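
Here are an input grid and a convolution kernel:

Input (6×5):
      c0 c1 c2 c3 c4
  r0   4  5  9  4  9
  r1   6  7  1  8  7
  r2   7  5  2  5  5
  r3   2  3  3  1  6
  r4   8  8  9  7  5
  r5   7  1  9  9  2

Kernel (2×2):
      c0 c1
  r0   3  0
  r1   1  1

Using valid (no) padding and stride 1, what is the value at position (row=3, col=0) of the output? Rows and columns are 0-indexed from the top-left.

22

The receptive field on the input at this output position is [2 3 / 8 8]. Elementwise product with the kernel and sum: 2·3 + 8·1 + 8·1.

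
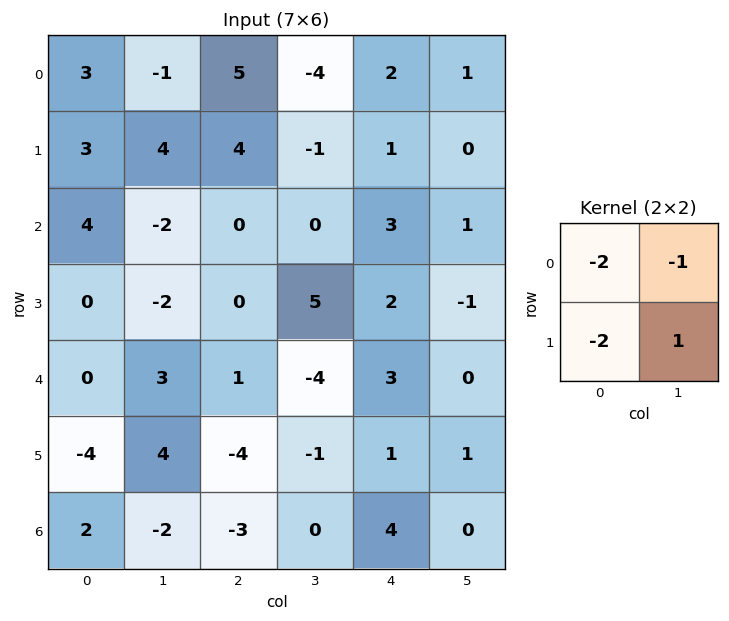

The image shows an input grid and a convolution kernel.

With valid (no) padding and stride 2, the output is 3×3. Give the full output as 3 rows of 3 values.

Output[0,0]: The receptive field on the input at this output position is [3 -1 / 3 4]. Elementwise product with the kernel and sum: 3·-2 + -1·-1 + 3·-2 + 4·1.
Output[0,1]: The receptive field on the input at this output position is [5 -4 / 4 -1]. Elementwise product with the kernel and sum: 5·-2 + -4·-1 + 4·-2 + -1·1.

-7 -15 -7
-8 5 -12
9 9 -7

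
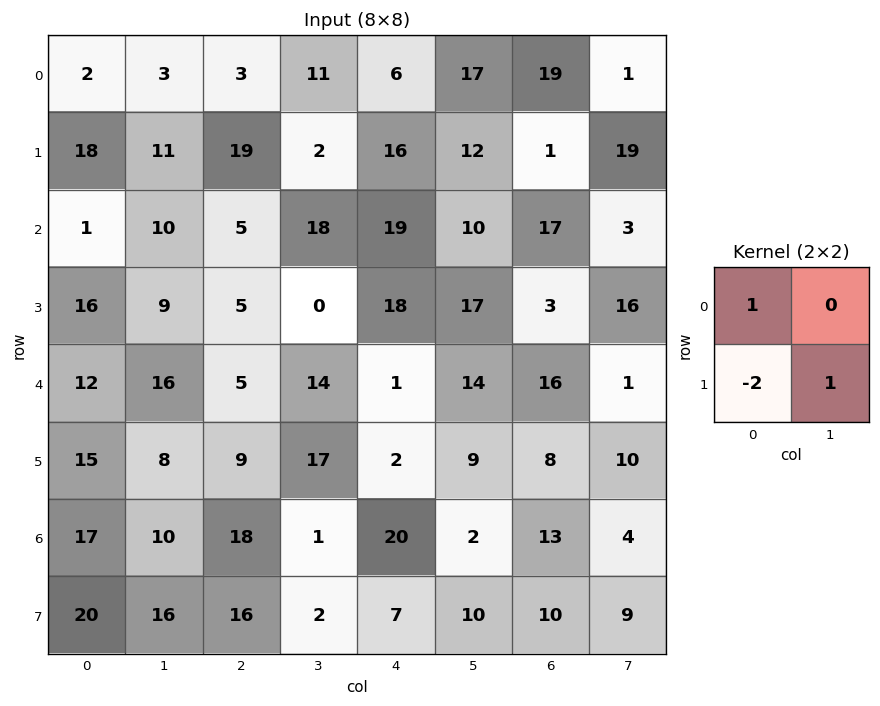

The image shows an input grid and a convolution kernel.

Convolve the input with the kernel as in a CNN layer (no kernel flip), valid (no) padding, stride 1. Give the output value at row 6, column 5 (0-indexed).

The receptive field on the input at this output position is [2 13 / 10 10]. Elementwise product with the kernel and sum: 2·1 + 10·-2 + 10·1.

-8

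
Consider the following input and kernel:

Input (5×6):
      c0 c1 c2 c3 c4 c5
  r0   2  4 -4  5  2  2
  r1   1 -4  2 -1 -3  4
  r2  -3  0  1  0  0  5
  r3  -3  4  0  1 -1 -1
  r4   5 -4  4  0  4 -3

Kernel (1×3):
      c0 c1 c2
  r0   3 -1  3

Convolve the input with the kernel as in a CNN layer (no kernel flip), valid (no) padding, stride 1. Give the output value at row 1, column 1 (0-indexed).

The receptive field on the input at this output position is [-4 2 -1]. Elementwise product with the kernel and sum: -4·3 + 2·-1 + -1·3.

-17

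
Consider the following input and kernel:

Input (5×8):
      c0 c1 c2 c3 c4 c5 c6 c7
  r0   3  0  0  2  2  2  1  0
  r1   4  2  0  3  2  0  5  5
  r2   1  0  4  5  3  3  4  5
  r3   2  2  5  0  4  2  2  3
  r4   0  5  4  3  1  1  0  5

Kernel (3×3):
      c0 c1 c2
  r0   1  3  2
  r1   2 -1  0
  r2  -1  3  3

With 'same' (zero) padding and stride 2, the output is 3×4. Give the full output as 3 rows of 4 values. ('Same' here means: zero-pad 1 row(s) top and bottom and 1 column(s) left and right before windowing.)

15 7 5 33
27 17 34 40
10 23 21 16

Output[0,0]: The receptive field on the zero-padded input at this output position is [0 0 0 / 0 3 0 / 0 4 2]. Elementwise product with the kernel and sum: 0·1 + 0·3 + 0·2 + 0·2 + 3·-1 + 0·-1 + 4·3 + 2·3.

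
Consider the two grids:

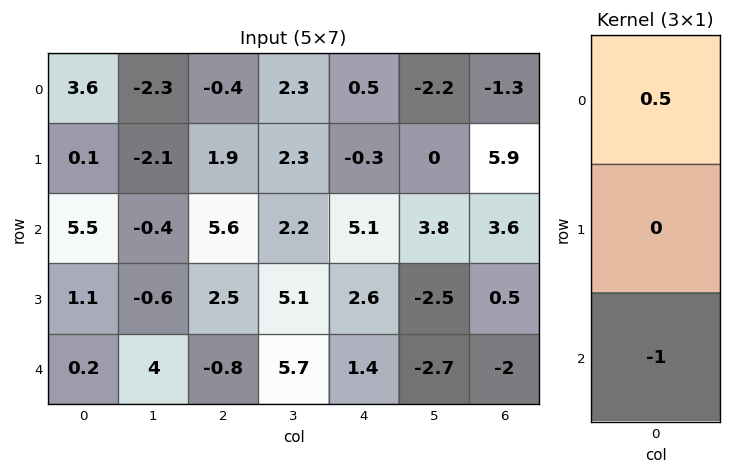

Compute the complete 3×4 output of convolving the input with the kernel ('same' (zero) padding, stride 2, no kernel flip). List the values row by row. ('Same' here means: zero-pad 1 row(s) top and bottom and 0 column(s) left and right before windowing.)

Output[0,0]: The receptive field on the zero-padded input at this output position is [0 / 3.6 / 0.1]. Elementwise product with the kernel and sum: 0·0.5 + 0.1·-1.

-0.1 -1.9 0.3 -5.9
-1.05 -1.55 -2.75 2.45
0.55 1.25 1.3 0.25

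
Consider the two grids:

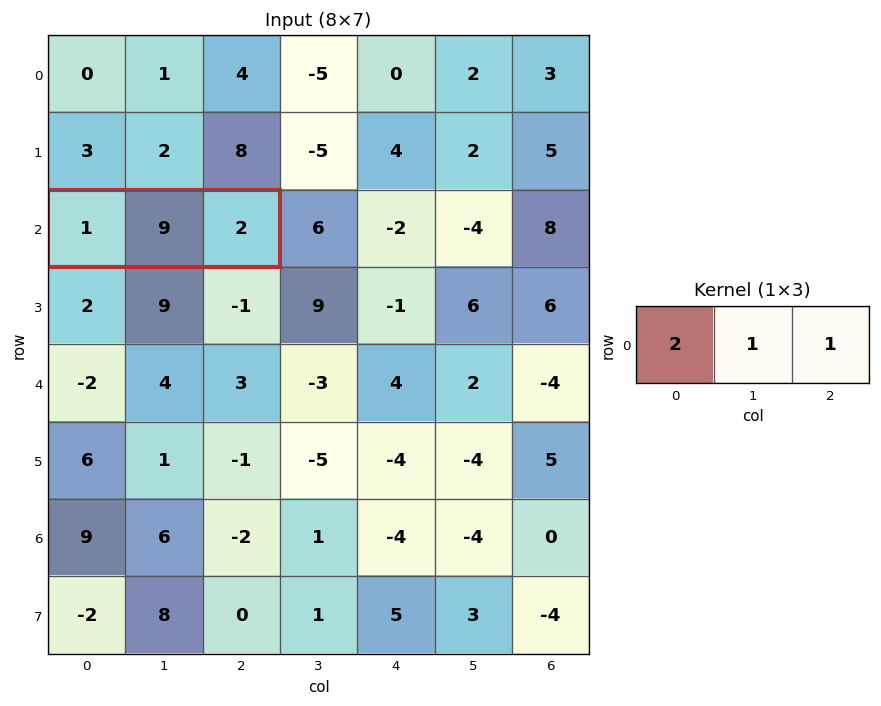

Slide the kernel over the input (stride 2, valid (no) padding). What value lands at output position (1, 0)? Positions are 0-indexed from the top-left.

13

The receptive field on the input at this output position is [1 9 2]. Elementwise product with the kernel and sum: 1·2 + 9·1 + 2·1.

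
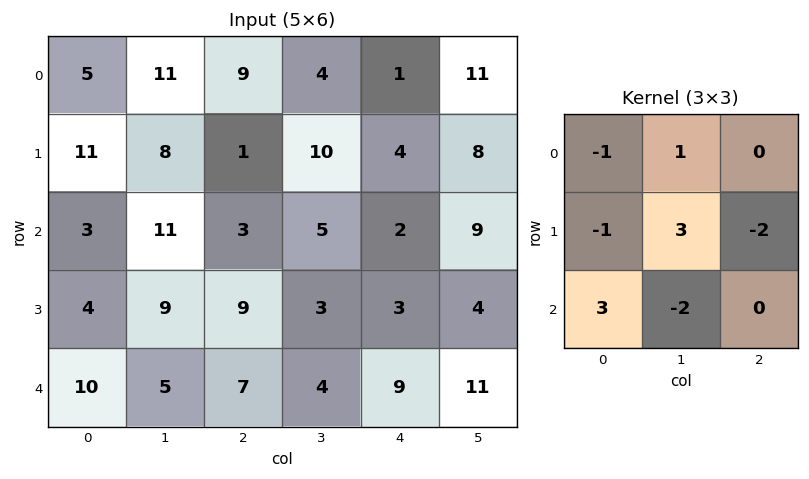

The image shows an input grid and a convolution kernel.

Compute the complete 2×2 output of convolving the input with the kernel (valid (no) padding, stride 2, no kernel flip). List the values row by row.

Output[0,0]: The receptive field on the input at this output position is [5 11 9 / 11 8 1 / 3 11 3]. Elementwise product with the kernel and sum: 5·-1 + 11·1 + 11·-1 + 8·3 + 1·-2 + 3·3 + 11·-2.
Output[0,1]: The receptive field on the input at this output position is [9 4 1 / 1 10 4 / 3 5 2]. Elementwise product with the kernel and sum: 9·-1 + 4·1 + 1·-1 + 10·3 + 4·-2 + 3·3 + 5·-2.

4 15
33 9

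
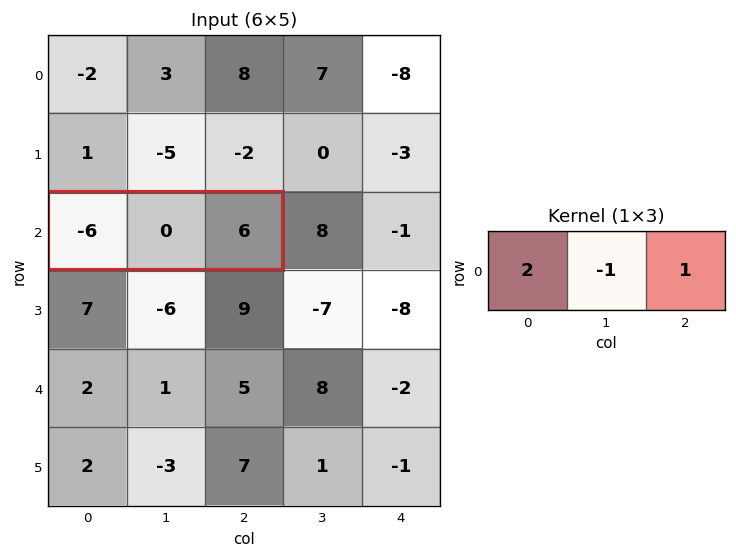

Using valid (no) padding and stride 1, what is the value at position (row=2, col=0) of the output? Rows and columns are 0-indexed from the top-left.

-6

The receptive field on the input at this output position is [-6 0 6]. Elementwise product with the kernel and sum: -6·2 + 0·-1 + 6·1.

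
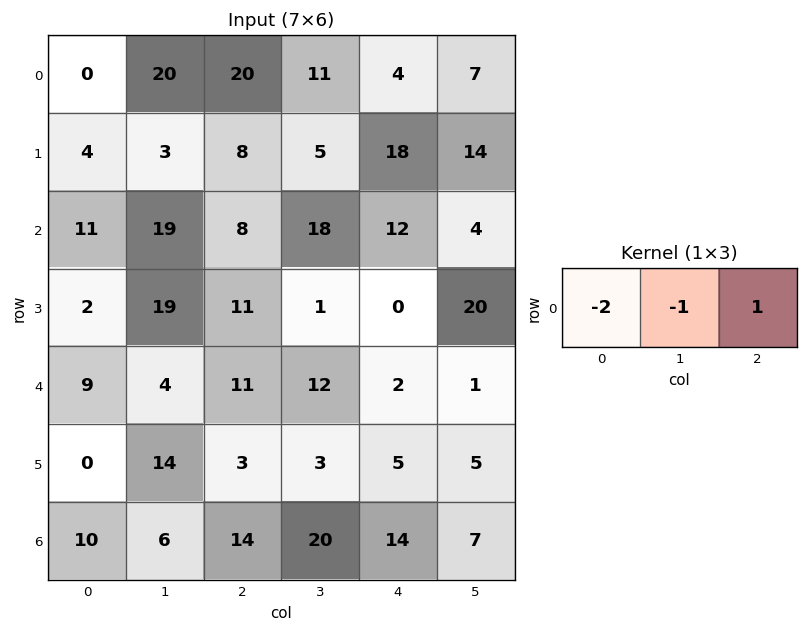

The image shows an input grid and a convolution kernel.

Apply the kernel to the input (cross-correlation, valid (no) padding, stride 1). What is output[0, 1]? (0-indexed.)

-49

The receptive field on the input at this output position is [20 20 11]. Elementwise product with the kernel and sum: 20·-2 + 20·-1 + 11·1.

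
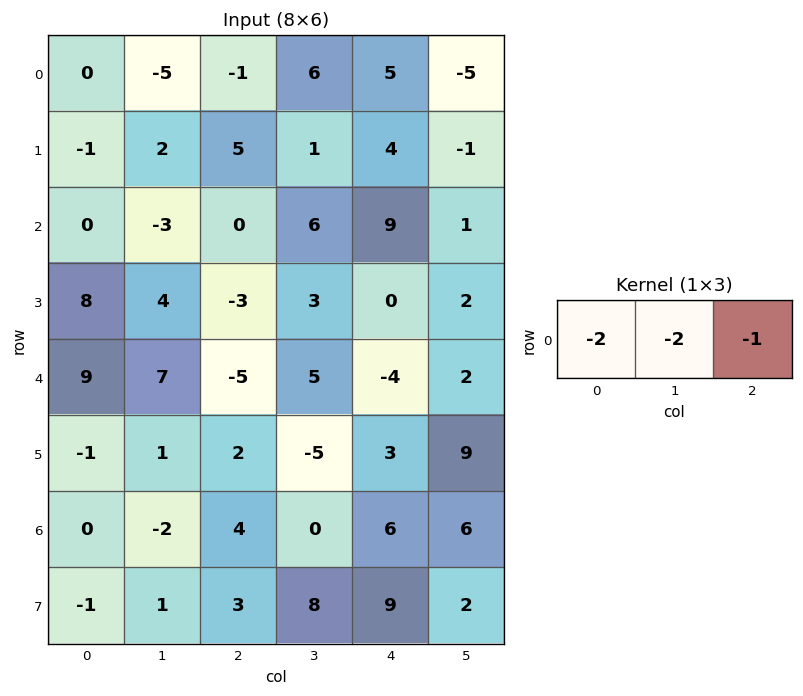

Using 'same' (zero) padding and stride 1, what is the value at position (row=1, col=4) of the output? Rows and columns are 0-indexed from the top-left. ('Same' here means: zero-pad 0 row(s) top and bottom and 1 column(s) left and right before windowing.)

The receptive field on the zero-padded input at this output position is [1 4 -1]. Elementwise product with the kernel and sum: 1·-2 + 4·-2 + -1·-1.

-9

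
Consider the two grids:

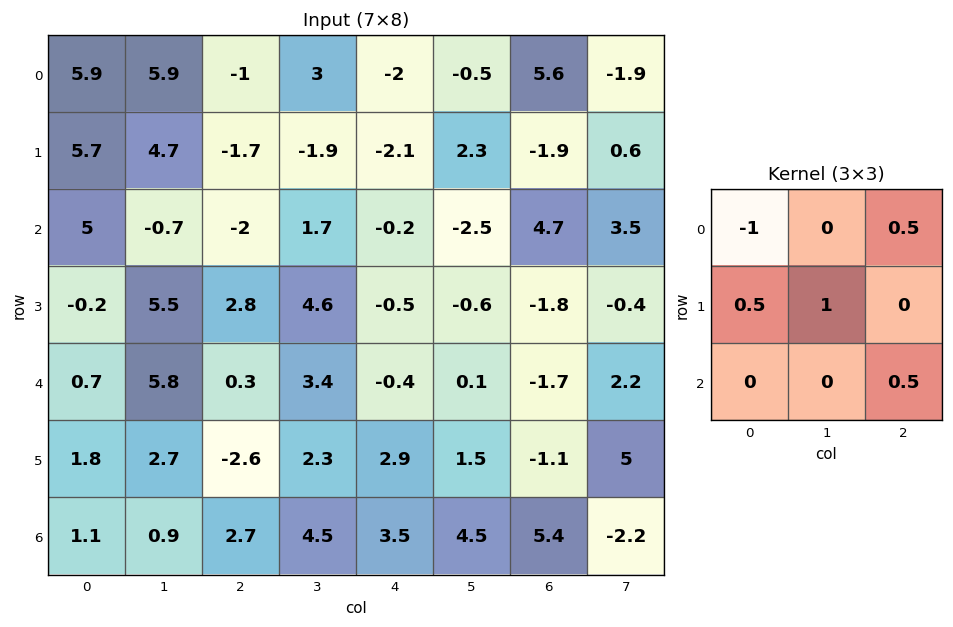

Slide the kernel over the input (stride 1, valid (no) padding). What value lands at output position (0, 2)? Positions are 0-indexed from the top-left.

-2.85

The receptive field on the input at this output position is [-1 3 -2 / -1.7 -1.9 -2.1 / -2 1.7 -0.2]. Elementwise product with the kernel and sum: -1·-1 + -2·0.5 + -1.7·0.5 + -1.9·1 + -0.2·0.5.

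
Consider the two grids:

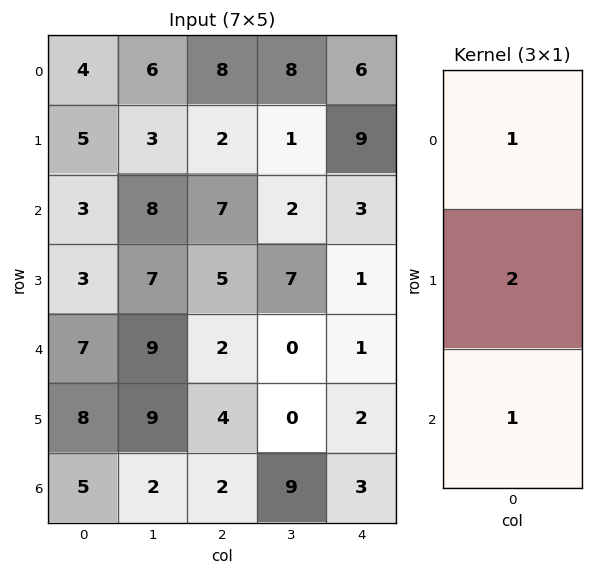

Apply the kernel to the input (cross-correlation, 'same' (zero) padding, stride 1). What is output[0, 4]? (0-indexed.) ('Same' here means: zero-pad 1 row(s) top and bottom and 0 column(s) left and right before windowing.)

21

The receptive field on the zero-padded input at this output position is [0 / 6 / 9]. Elementwise product with the kernel and sum: 0·1 + 6·2 + 9·1.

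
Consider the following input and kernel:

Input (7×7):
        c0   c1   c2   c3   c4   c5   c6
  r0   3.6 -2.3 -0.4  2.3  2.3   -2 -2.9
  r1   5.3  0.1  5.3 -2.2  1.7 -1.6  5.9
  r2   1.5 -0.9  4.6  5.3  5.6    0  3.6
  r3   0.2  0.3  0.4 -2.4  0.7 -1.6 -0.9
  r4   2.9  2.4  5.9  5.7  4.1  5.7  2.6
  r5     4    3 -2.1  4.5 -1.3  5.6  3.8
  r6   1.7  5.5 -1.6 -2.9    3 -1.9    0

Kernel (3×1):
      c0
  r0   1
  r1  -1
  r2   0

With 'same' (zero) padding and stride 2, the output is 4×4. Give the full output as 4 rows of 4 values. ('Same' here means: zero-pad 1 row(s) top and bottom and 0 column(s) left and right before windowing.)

Output[0,0]: The receptive field on the zero-padded input at this output position is [0 / 3.6 / 5.3]. Elementwise product with the kernel and sum: 0·1 + 3.6·-1.
Output[0,1]: The receptive field on the zero-padded input at this output position is [0 / -0.4 / 5.3]. Elementwise product with the kernel and sum: 0·1 + -0.4·-1.

-3.6 0.4 -2.3 2.9
3.8 0.7 -3.9 2.3
-2.7 -5.5 -3.4 -3.5
2.3 -0.5 -4.3 3.8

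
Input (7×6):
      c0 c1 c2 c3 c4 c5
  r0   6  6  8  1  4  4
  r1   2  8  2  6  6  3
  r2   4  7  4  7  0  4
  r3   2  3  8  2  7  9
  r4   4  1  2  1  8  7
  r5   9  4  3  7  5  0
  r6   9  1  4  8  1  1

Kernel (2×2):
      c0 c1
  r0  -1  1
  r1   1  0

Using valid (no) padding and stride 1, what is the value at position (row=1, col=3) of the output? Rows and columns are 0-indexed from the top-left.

7

The receptive field on the input at this output position is [6 6 / 7 0]. Elementwise product with the kernel and sum: 6·-1 + 6·1 + 7·1.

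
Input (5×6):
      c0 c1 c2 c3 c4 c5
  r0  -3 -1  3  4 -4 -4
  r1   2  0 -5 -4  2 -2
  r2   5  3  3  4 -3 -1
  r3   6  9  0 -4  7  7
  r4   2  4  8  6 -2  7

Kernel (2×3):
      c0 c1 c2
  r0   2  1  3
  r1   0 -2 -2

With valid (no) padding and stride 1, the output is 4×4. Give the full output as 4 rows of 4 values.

12 31 2 -8
-23 -31 -10 -4
4 29 -5 -26
-3 -22 9 10

Output[0,0]: The receptive field on the input at this output position is [-3 -1 3 / 2 0 -5]. Elementwise product with the kernel and sum: -3·2 + -1·1 + 3·3 + 0·-2 + -5·-2.
Output[0,1]: The receptive field on the input at this output position is [-1 3 4 / 0 -5 -4]. Elementwise product with the kernel and sum: -1·2 + 3·1 + 4·3 + -5·-2 + -4·-2.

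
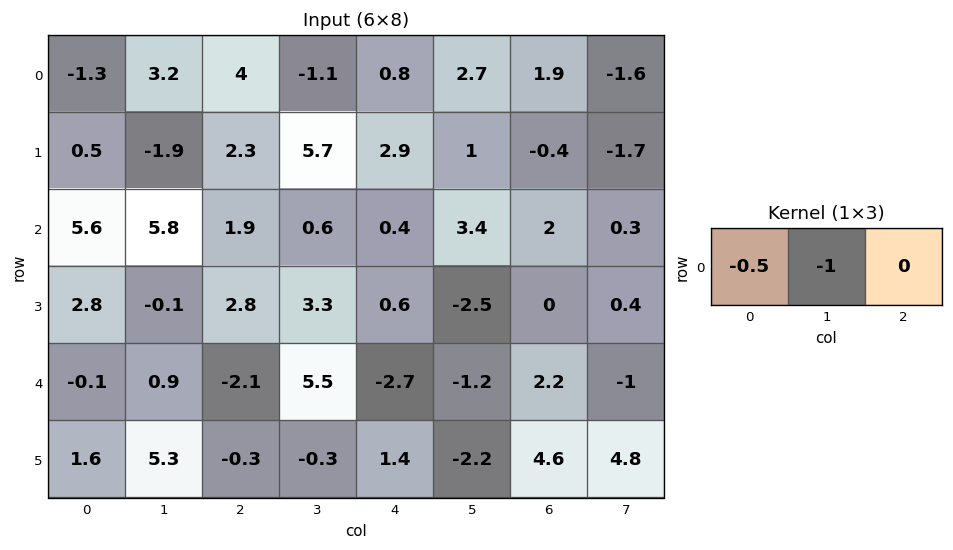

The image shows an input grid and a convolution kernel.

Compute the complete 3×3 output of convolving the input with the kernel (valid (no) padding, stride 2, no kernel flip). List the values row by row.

Output[0,0]: The receptive field on the input at this output position is [-1.3 3.2 4]. Elementwise product with the kernel and sum: -1.3·-0.5 + 3.2·-1.
Output[0,1]: The receptive field on the input at this output position is [4 -1.1 0.8]. Elementwise product with the kernel and sum: 4·-0.5 + -1.1·-1.

-2.55 -0.9 -3.1
-8.6 -1.55 -3.6
-0.85 -4.45 2.55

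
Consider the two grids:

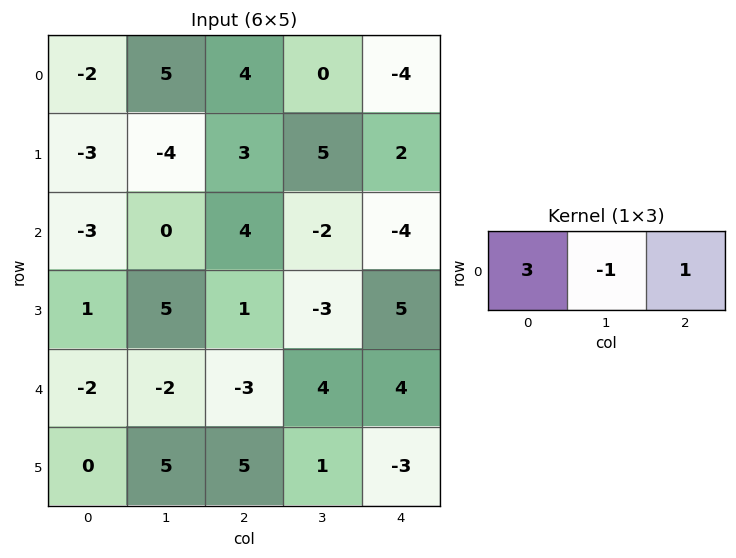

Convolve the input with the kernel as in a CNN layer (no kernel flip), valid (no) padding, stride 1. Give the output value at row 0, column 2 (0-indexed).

The receptive field on the input at this output position is [4 0 -4]. Elementwise product with the kernel and sum: 4·3 + 0·-1 + -4·1.

8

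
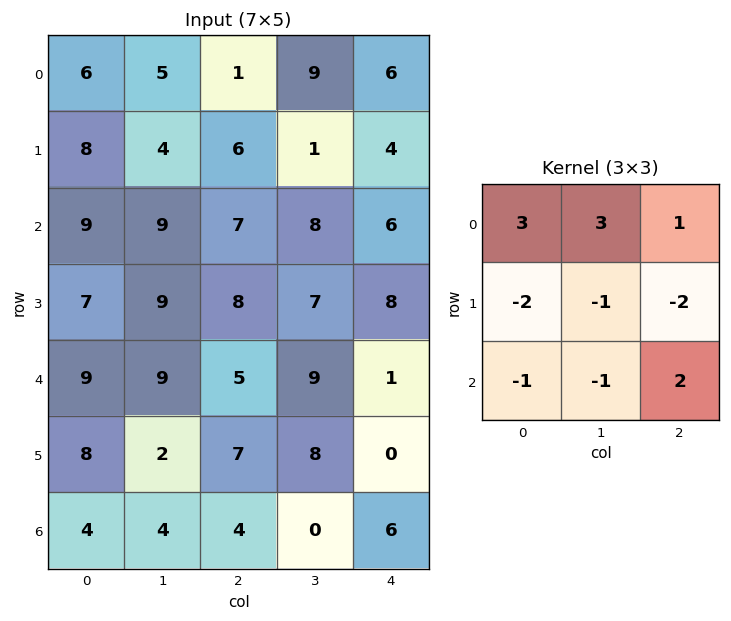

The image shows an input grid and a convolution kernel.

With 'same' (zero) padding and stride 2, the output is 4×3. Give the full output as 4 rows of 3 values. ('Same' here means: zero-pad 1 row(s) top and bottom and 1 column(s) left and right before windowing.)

-16 -37 -29
12 -13 -22
-1 24 18
14 23 18

Output[0,0]: The receptive field on the zero-padded input at this output position is [0 0 0 / 0 6 5 / 0 8 4]. Elementwise product with the kernel and sum: 0·3 + 0·3 + 0·1 + 0·-2 + 6·-1 + 5·-2 + 0·-1 + 8·-1 + 4·2.
Output[0,1]: The receptive field on the zero-padded input at this output position is [0 0 0 / 5 1 9 / 4 6 1]. Elementwise product with the kernel and sum: 0·3 + 0·3 + 0·1 + 5·-2 + 1·-1 + 9·-2 + 4·-1 + 6·-1 + 1·2.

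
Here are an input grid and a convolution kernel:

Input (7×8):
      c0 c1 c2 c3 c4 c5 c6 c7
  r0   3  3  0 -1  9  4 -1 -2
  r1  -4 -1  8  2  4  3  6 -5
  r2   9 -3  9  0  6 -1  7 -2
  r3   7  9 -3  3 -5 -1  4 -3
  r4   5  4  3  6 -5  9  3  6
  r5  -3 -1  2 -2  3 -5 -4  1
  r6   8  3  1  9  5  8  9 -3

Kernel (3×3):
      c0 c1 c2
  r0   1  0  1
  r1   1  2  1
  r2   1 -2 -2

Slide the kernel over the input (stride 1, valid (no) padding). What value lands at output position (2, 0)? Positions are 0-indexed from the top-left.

31

The receptive field on the input at this output position is [9 -3 9 / 7 9 -3 / 5 4 3]. Elementwise product with the kernel and sum: 9·1 + 9·1 + 7·1 + 9·2 + -3·1 + 5·1 + 4·-2 + 3·-2.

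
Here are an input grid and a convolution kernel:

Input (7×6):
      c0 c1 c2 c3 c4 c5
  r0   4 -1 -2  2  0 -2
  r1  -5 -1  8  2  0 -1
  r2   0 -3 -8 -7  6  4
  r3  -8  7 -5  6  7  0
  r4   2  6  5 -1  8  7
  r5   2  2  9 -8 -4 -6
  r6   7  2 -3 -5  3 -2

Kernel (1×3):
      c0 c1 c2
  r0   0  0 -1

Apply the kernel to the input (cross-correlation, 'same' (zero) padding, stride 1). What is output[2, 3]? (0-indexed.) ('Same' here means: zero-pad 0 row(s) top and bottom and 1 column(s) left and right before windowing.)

-6

The receptive field on the zero-padded input at this output position is [-8 -7 6]. Elementwise product with the kernel and sum: 6·-1.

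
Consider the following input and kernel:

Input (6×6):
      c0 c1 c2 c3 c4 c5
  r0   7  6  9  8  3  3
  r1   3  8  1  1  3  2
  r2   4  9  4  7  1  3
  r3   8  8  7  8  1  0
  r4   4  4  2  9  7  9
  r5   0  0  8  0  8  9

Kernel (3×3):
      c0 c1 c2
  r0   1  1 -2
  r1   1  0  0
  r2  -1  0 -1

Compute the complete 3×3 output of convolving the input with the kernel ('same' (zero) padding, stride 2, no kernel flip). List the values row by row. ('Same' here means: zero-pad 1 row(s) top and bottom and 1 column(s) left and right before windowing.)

Output[0,0]: The receptive field on the zero-padded input at this output position is [0 0 0 / 0 7 6 / 0 3 8]. Elementwise product with the kernel and sum: 0·1 + 0·1 + 0·-2 + 0·1 + 0·-1 + 8·-1.

-8 -3 5
-21 0 -1
-8 3 9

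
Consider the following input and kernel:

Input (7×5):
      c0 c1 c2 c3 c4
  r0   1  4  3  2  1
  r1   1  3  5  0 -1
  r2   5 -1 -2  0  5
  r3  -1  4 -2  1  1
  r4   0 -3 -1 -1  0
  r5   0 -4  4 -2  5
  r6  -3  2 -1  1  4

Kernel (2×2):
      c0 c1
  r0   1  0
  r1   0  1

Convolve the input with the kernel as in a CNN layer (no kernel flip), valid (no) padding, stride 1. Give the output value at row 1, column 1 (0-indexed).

The receptive field on the input at this output position is [3 5 / -1 -2]. Elementwise product with the kernel and sum: 3·1 + -2·1.

1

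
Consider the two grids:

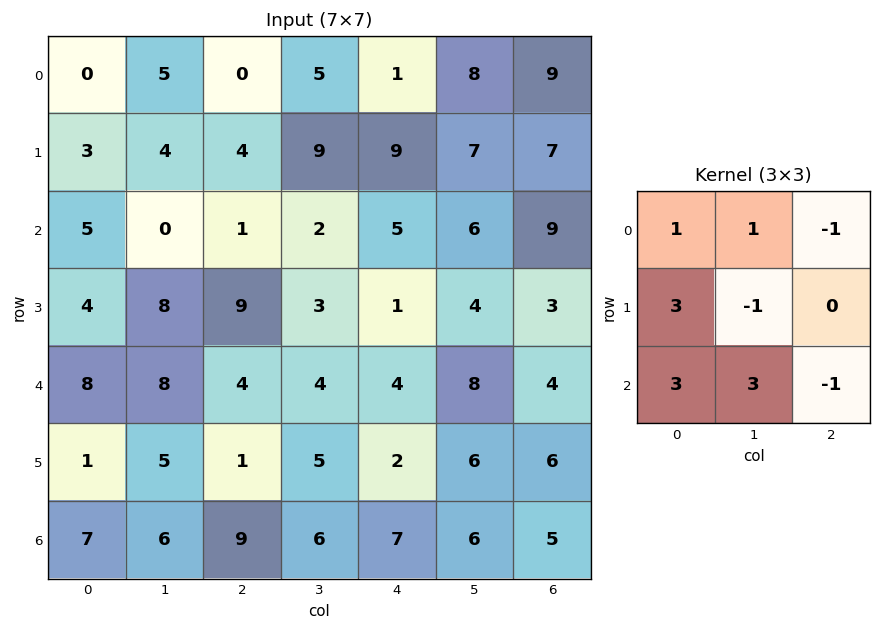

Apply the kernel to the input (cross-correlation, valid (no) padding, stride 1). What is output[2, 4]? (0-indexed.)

The receptive field on the input at this output position is [5 6 9 / 1 4 3 / 4 8 4]. Elementwise product with the kernel and sum: 5·1 + 6·1 + 9·-1 + 1·3 + 4·-1 + 4·3 + 8·3 + 4·-1.

33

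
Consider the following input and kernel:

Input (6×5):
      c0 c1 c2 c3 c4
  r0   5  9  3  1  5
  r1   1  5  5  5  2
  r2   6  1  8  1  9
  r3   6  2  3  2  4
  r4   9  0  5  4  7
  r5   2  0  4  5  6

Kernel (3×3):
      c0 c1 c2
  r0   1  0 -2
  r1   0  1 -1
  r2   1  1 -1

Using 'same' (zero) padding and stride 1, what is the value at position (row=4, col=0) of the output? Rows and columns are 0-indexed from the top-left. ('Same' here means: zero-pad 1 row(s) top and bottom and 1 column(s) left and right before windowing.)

7

The receptive field on the zero-padded input at this output position is [0 6 2 / 0 9 0 / 0 2 0]. Elementwise product with the kernel and sum: 0·1 + 2·-2 + 9·1 + 0·-1 + 0·1 + 2·1 + 0·-1.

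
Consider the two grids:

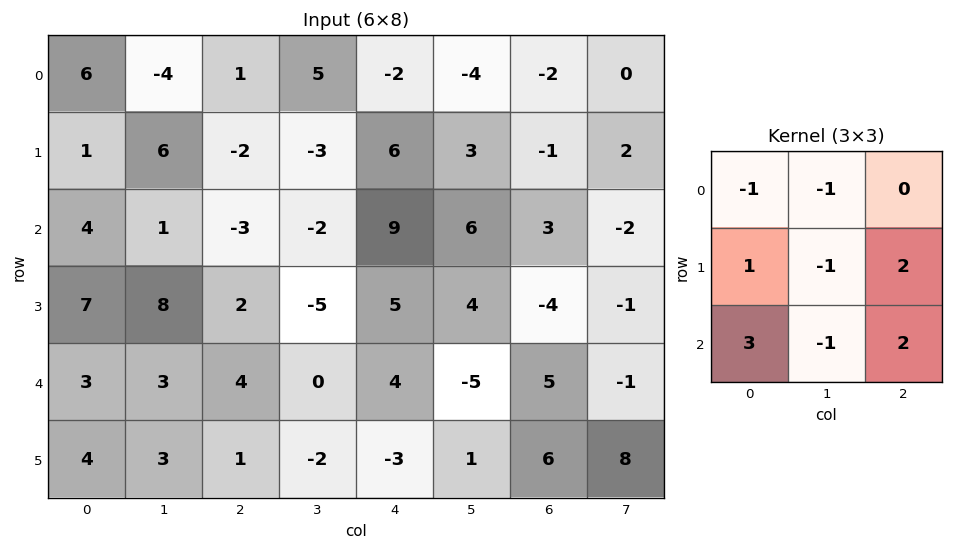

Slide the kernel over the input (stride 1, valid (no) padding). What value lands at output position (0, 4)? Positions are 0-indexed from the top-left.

34

The receptive field on the input at this output position is [-2 -4 -2 / 6 3 -1 / 9 6 3]. Elementwise product with the kernel and sum: -2·-1 + -4·-1 + 6·1 + 3·-1 + -1·2 + 9·3 + 6·-1 + 3·2.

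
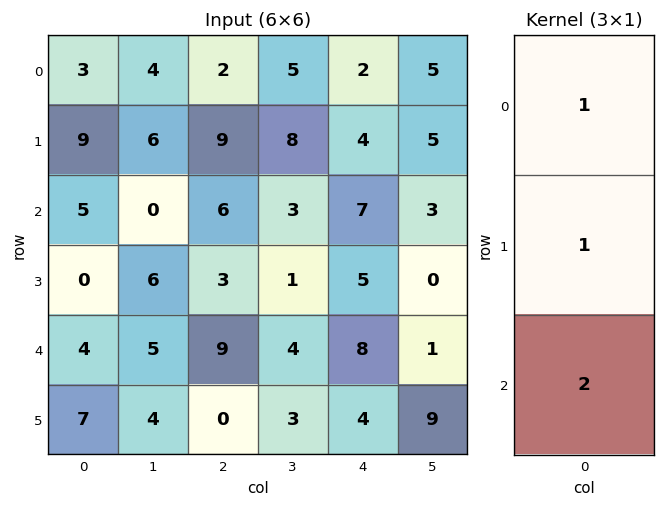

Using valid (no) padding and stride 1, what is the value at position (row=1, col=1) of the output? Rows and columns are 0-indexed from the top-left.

18

The receptive field on the input at this output position is [6 / 0 / 6]. Elementwise product with the kernel and sum: 6·1 + 0·1 + 6·2.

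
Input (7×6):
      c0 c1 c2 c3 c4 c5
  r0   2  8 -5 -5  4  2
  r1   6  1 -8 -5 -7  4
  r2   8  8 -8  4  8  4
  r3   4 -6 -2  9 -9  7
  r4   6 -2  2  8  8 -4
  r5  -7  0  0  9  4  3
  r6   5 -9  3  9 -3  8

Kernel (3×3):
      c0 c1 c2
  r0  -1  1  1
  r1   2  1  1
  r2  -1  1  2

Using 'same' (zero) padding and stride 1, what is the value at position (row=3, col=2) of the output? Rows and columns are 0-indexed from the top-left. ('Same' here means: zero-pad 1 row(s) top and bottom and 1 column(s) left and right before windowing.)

3

The receptive field on the zero-padded input at this output position is [8 -8 4 / -6 -2 9 / -2 2 8]. Elementwise product with the kernel and sum: 8·-1 + -8·1 + 4·1 + -6·2 + -2·1 + 9·1 + -2·-1 + 2·1 + 8·2.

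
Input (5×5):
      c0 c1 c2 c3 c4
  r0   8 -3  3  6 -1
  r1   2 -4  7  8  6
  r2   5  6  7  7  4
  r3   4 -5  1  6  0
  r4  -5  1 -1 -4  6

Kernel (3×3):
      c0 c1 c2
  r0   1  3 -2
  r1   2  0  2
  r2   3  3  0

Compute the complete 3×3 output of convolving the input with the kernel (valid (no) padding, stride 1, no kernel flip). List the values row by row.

44 41 91
-3 15 62
7 15 7

Output[0,0]: The receptive field on the input at this output position is [8 -3 3 / 2 -4 7 / 5 6 7]. Elementwise product with the kernel and sum: 8·1 + -3·3 + 3·-2 + 2·2 + 7·2 + 5·3 + 6·3.
Output[0,1]: The receptive field on the input at this output position is [-3 3 6 / -4 7 8 / 6 7 7]. Elementwise product with the kernel and sum: -3·1 + 3·3 + 6·-2 + -4·2 + 8·2 + 6·3 + 7·3.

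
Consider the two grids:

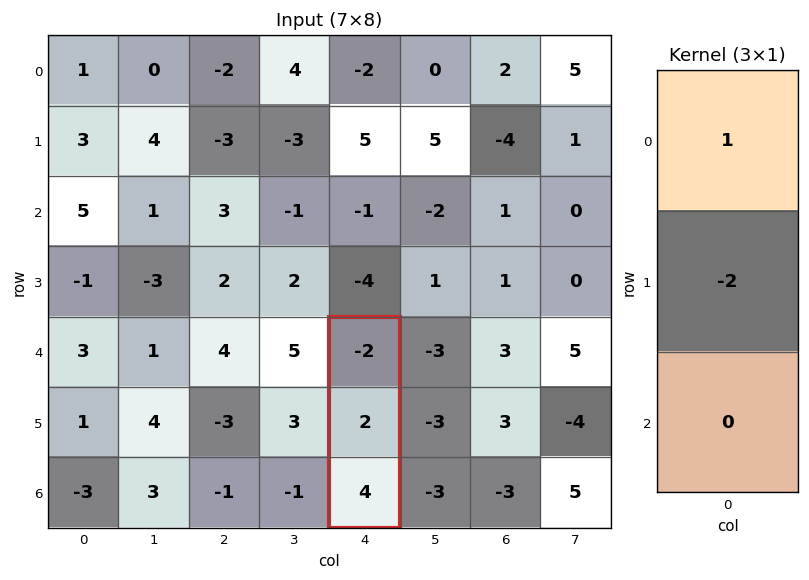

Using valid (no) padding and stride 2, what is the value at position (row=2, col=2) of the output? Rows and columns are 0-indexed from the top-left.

-6

The receptive field on the input at this output position is [-2 / 2 / 4]. Elementwise product with the kernel and sum: -2·1 + 2·-2.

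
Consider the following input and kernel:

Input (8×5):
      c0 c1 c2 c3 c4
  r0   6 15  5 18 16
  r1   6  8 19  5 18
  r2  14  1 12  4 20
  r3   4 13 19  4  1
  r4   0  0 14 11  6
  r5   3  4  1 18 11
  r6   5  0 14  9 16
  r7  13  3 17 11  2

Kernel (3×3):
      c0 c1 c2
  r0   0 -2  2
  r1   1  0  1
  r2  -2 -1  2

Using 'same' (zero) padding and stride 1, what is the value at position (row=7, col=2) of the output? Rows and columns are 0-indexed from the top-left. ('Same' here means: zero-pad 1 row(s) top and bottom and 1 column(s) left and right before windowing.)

The receptive field on the zero-padded input at this output position is [0 14 9 / 3 17 11 / 0 0 0]. Elementwise product with the kernel and sum: 14·-2 + 9·2 + 3·1 + 11·1 + 0·-2 + 0·-1 + 0·2.

4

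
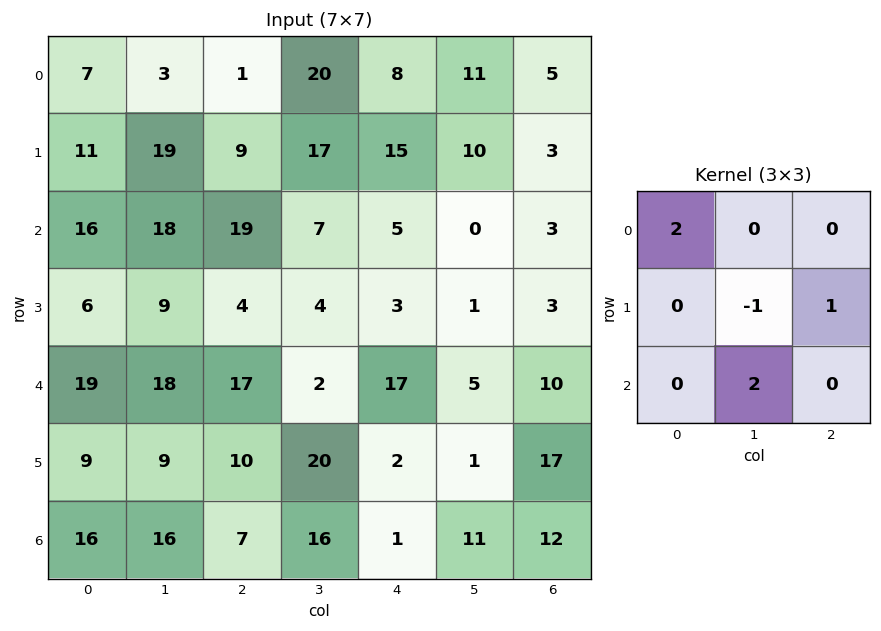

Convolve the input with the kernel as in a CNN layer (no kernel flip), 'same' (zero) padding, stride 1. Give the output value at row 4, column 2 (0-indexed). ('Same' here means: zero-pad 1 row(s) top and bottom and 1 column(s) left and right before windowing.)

23

The receptive field on the zero-padded input at this output position is [9 4 4 / 18 17 2 / 9 10 20]. Elementwise product with the kernel and sum: 9·2 + 17·-1 + 2·1 + 10·2.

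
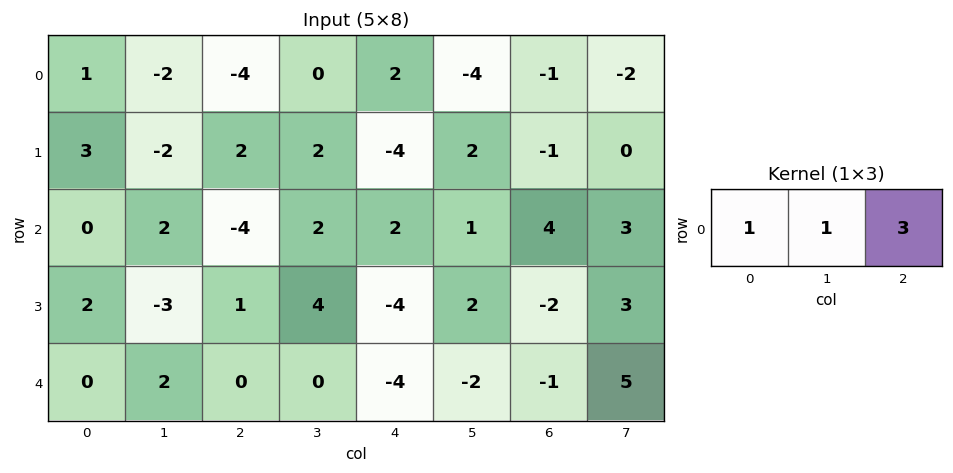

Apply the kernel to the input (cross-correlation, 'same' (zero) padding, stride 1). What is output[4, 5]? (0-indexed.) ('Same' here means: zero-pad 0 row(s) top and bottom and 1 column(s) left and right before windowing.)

-9

The receptive field on the zero-padded input at this output position is [-4 -2 -1]. Elementwise product with the kernel and sum: -4·1 + -2·1 + -1·3.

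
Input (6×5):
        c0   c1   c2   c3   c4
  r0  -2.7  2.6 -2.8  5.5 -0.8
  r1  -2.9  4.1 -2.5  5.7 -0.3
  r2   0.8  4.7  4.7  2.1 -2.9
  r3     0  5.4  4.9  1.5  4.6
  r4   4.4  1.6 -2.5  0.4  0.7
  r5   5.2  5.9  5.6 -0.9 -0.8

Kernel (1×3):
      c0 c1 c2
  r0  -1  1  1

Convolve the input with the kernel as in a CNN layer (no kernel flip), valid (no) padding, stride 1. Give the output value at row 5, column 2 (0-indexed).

The receptive field on the input at this output position is [5.6 -0.9 -0.8]. Elementwise product with the kernel and sum: 5.6·-1 + -0.9·1 + -0.8·1.

-7.3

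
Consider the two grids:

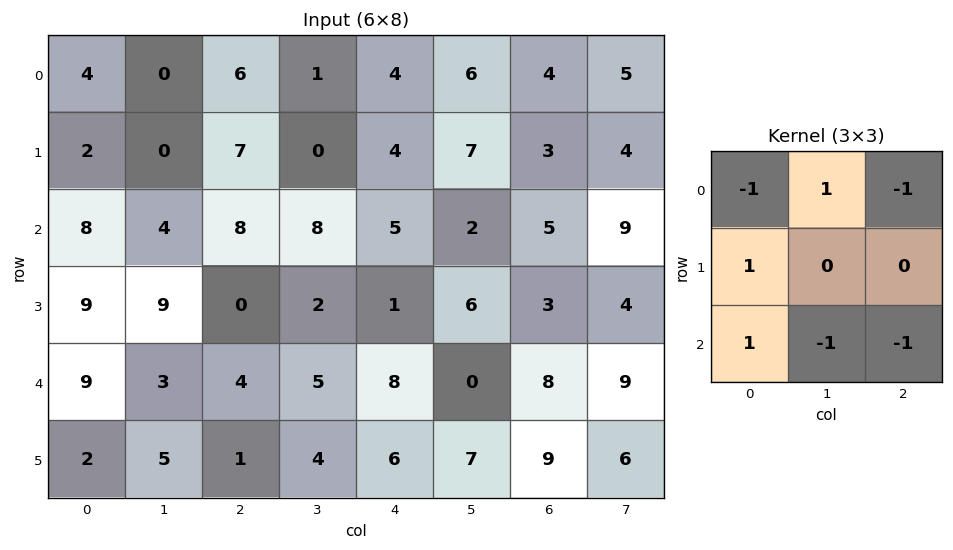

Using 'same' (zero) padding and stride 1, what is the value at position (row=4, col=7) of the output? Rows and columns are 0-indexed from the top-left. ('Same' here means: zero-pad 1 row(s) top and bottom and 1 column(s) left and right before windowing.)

12

The receptive field on the zero-padded input at this output position is [3 4 0 / 8 9 0 / 9 6 0]. Elementwise product with the kernel and sum: 3·-1 + 4·1 + 0·-1 + 8·1 + 9·1 + 6·-1 + 0·-1.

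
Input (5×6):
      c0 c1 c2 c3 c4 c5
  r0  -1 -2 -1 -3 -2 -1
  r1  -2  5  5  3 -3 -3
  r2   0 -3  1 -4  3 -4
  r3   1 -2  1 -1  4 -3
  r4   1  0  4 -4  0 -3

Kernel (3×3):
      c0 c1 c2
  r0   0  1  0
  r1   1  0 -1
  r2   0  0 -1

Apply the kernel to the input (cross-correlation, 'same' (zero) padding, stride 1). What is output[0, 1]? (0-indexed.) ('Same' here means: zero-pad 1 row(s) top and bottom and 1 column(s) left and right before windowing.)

-5

The receptive field on the zero-padded input at this output position is [0 0 0 / -1 -2 -1 / -2 5 5]. Elementwise product with the kernel and sum: 0·1 + -1·1 + -1·-1 + 5·-1.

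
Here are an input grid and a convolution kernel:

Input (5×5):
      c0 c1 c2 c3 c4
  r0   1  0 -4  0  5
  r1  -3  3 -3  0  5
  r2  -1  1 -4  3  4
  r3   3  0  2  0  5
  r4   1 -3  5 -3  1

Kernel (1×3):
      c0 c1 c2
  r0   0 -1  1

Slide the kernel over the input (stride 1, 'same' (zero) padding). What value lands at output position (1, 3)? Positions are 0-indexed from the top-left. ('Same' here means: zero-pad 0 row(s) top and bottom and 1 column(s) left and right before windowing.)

The receptive field on the zero-padded input at this output position is [-3 0 5]. Elementwise product with the kernel and sum: 0·-1 + 5·1.

5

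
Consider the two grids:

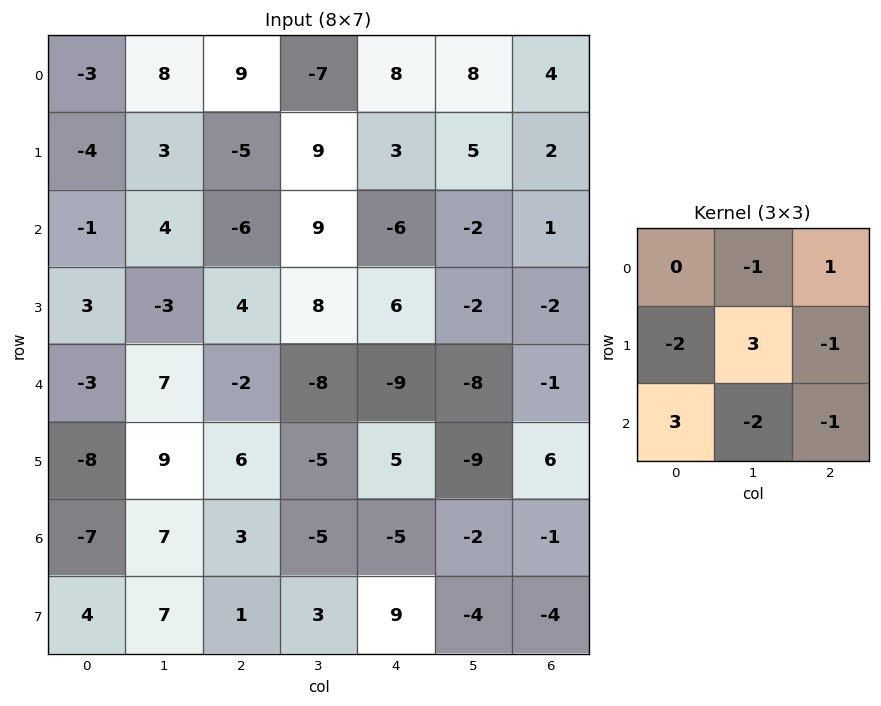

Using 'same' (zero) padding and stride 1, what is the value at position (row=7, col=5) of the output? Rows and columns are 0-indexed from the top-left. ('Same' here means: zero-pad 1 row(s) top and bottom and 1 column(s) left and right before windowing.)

The receptive field on the zero-padded input at this output position is [-5 -2 -1 / 9 -4 -4 / 0 0 0]. Elementwise product with the kernel and sum: -2·-1 + -1·1 + 9·-2 + -4·3 + -4·-1 + 0·3 + 0·-2 + 0·-1.

-25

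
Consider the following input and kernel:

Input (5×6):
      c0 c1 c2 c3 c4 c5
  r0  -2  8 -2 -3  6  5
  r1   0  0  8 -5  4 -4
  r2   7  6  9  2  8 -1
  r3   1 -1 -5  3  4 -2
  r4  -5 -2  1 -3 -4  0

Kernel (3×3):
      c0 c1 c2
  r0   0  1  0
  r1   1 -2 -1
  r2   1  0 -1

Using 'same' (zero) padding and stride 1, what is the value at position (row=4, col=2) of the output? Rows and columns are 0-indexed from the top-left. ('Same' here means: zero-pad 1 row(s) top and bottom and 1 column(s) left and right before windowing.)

-6

The receptive field on the zero-padded input at this output position is [-1 -5 3 / -2 1 -3 / 0 0 0]. Elementwise product with the kernel and sum: -5·1 + -2·1 + 1·-2 + -3·-1 + 0·1 + 0·-1.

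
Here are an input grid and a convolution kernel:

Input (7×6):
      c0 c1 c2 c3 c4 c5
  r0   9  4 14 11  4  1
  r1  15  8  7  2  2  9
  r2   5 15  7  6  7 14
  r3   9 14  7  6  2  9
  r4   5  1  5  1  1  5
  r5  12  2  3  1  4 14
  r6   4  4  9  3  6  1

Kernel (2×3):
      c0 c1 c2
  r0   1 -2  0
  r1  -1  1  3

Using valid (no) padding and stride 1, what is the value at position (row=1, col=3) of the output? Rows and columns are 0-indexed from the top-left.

The receptive field on the input at this output position is [2 2 9 / 6 7 14]. Elementwise product with the kernel and sum: 2·1 + 2·-2 + 6·-1 + 7·1 + 14·3.

41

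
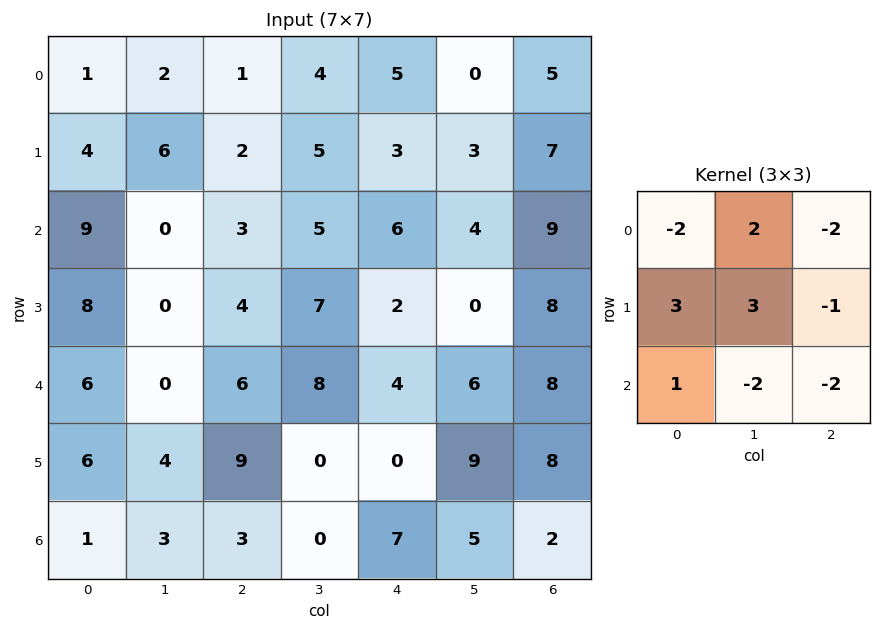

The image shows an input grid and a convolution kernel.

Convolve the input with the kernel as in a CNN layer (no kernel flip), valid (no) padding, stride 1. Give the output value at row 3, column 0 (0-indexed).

-32

The receptive field on the input at this output position is [8 0 4 / 6 0 6 / 6 4 9]. Elementwise product with the kernel and sum: 8·-2 + 0·2 + 4·-2 + 6·3 + 0·3 + 6·-1 + 6·1 + 4·-2 + 9·-2.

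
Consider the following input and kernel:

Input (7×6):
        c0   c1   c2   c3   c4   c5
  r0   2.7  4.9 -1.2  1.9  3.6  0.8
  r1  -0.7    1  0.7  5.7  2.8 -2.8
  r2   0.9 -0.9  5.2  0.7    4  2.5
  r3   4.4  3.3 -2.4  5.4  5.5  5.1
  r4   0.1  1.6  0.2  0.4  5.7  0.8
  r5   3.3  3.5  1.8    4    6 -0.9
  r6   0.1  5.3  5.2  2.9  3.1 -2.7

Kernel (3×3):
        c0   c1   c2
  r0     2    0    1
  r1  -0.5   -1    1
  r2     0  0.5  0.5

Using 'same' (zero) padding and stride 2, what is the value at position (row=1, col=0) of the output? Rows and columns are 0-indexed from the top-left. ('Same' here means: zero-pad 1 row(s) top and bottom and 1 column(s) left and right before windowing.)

3.05

The receptive field on the zero-padded input at this output position is [0 -0.7 1 / 0 0.9 -0.9 / 0 4.4 3.3]. Elementwise product with the kernel and sum: 0·2 + 1·1 + 0·-0.5 + 0.9·-1 + -0.9·1 + 4.4·0.5 + 3.3·0.5.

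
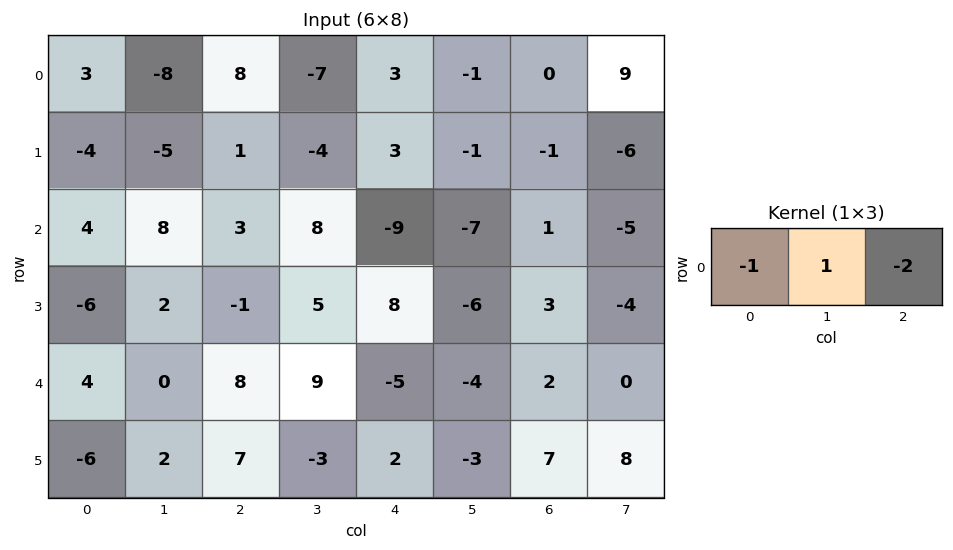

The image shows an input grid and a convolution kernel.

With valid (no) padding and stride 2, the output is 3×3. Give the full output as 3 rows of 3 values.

Output[0,0]: The receptive field on the input at this output position is [3 -8 8]. Elementwise product with the kernel and sum: 3·-1 + -8·1 + 8·-2.

-27 -21 -4
-2 23 0
-20 11 -3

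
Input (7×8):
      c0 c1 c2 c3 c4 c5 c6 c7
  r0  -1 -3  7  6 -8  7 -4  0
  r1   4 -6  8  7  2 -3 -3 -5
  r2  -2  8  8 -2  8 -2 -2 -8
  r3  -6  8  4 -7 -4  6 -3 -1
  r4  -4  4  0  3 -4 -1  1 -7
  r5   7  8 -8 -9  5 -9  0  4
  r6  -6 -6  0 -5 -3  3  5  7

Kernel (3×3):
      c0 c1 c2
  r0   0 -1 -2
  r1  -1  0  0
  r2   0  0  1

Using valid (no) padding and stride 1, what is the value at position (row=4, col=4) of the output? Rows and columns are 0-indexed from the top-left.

-1

The receptive field on the input at this output position is [-4 -1 1 / 5 -9 0 / -3 3 5]. Elementwise product with the kernel and sum: -1·-1 + 1·-2 + 5·-1 + 5·1.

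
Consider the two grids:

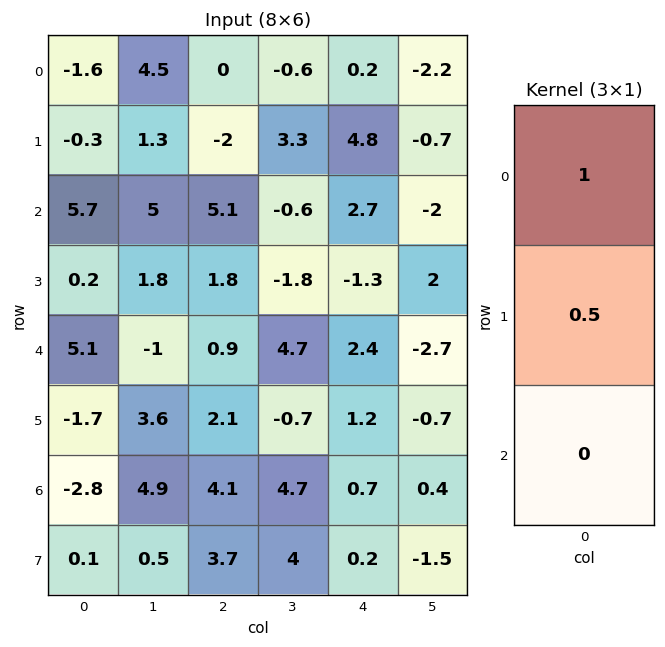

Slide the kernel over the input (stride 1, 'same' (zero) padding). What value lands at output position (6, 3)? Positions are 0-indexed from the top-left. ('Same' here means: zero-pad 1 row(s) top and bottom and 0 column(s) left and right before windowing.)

1.65

The receptive field on the zero-padded input at this output position is [-0.7 / 4.7 / 4]. Elementwise product with the kernel and sum: -0.7·1 + 4.7·0.5.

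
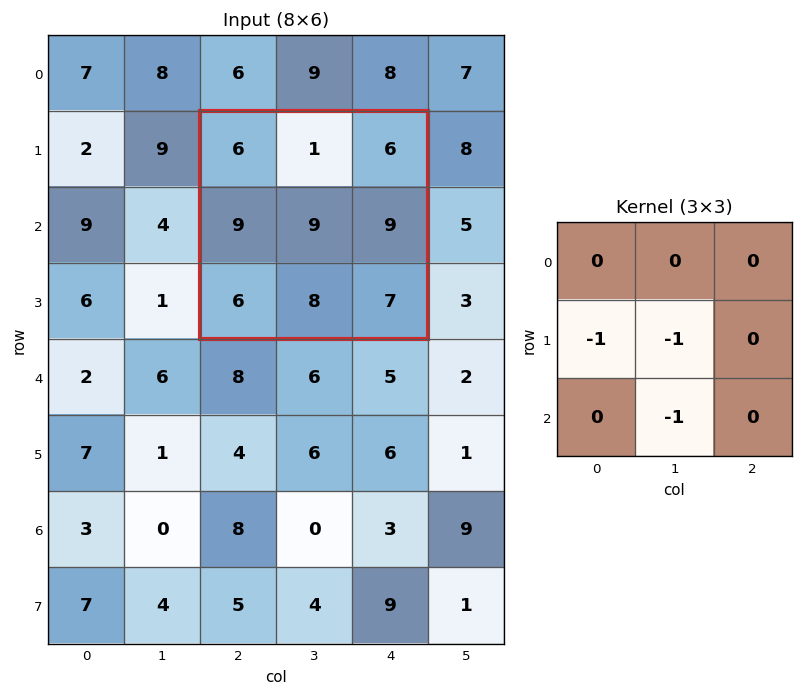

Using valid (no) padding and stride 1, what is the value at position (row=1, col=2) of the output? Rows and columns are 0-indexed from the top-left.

-26

The receptive field on the input at this output position is [6 1 6 / 9 9 9 / 6 8 7]. Elementwise product with the kernel and sum: 9·-1 + 9·-1 + 8·-1.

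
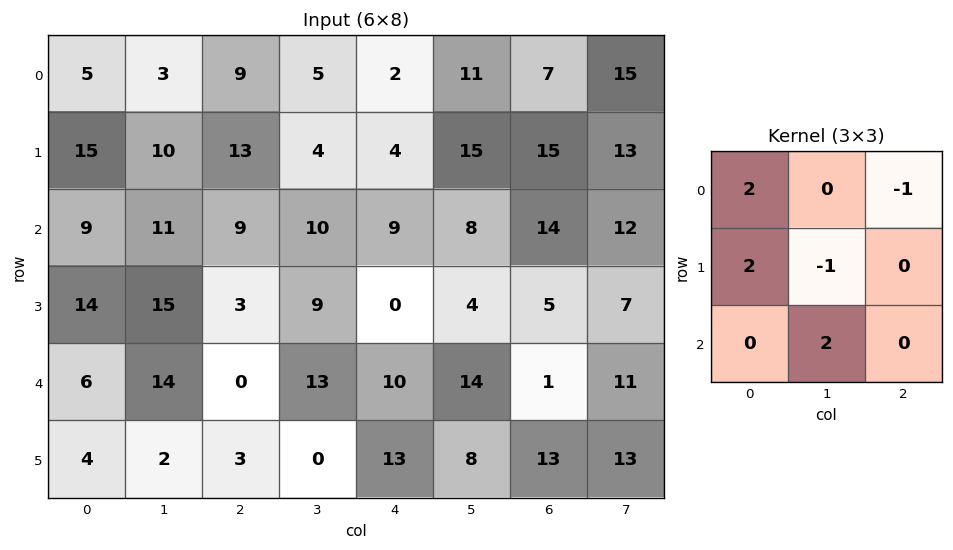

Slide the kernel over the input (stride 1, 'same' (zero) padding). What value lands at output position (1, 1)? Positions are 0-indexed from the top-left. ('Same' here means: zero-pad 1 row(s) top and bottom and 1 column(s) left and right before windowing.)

43

The receptive field on the zero-padded input at this output position is [5 3 9 / 15 10 13 / 9 11 9]. Elementwise product with the kernel and sum: 5·2 + 9·-1 + 15·2 + 10·-1 + 11·2.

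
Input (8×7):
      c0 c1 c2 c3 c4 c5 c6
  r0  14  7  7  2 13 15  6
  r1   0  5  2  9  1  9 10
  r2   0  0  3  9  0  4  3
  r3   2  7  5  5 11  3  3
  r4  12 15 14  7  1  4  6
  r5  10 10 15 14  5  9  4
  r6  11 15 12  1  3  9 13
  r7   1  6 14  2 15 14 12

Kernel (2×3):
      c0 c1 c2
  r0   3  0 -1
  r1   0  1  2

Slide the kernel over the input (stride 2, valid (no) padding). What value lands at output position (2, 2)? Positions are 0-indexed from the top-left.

The receptive field on the input at this output position is [1 4 6 / 5 9 4]. Elementwise product with the kernel and sum: 1·3 + 6·-1 + 9·1 + 4·2.

14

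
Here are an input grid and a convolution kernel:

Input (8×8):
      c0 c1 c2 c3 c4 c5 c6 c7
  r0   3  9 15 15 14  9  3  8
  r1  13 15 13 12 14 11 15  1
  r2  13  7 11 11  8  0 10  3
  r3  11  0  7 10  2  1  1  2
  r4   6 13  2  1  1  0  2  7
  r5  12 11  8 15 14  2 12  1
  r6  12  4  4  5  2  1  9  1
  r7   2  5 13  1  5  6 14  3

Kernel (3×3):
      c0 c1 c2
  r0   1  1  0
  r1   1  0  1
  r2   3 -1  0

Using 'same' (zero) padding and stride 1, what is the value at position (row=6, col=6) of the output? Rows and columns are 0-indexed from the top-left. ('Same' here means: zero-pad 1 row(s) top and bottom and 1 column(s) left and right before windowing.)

20

The receptive field on the zero-padded input at this output position is [2 12 1 / 1 9 1 / 6 14 3]. Elementwise product with the kernel and sum: 2·1 + 12·1 + 1·1 + 1·1 + 6·3 + 14·-1.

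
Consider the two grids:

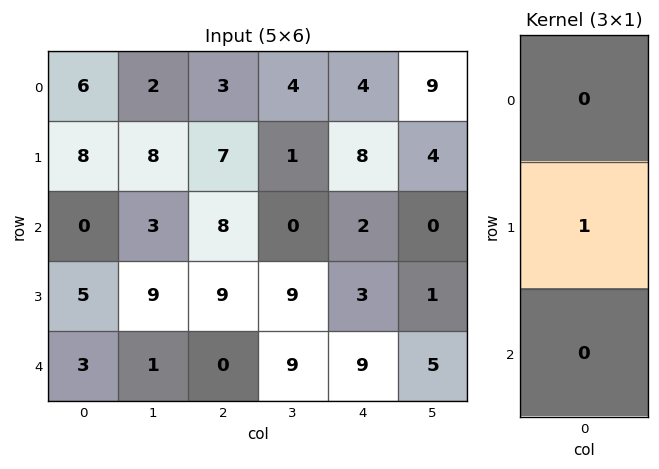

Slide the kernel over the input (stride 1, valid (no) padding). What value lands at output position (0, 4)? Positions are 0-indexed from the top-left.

The receptive field on the input at this output position is [4 / 8 / 2]. Elementwise product with the kernel and sum: 8·1.

8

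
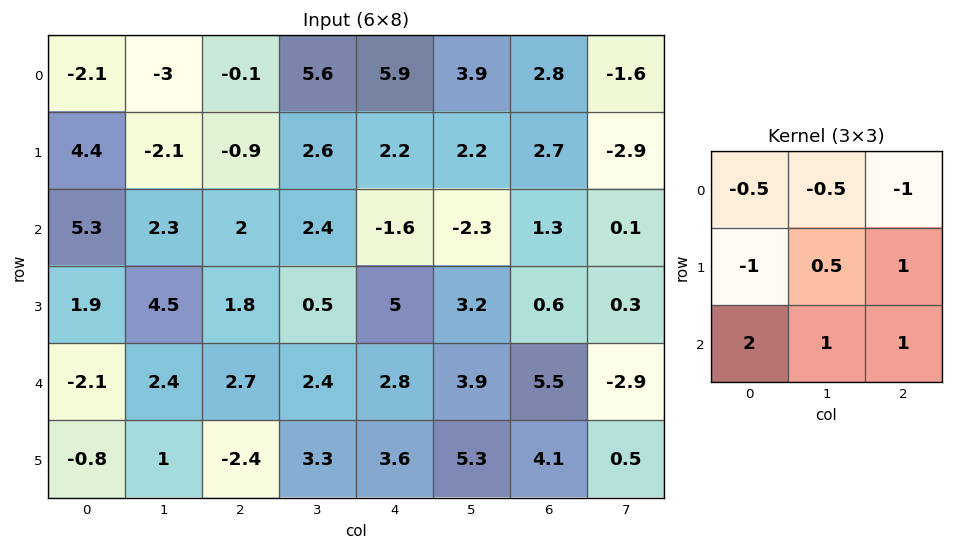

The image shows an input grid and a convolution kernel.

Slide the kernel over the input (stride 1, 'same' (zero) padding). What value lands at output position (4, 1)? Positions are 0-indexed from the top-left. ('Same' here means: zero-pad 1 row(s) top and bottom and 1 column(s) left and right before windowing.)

-2

The receptive field on the zero-padded input at this output position is [1.9 4.5 1.8 / -2.1 2.4 2.7 / -0.8 1 -2.4]. Elementwise product with the kernel and sum: 1.9·-0.5 + 4.5·-0.5 + 1.8·-1 + -2.1·-1 + 2.4·0.5 + 2.7·1 + -0.8·2 + 1·1 + -2.4·1.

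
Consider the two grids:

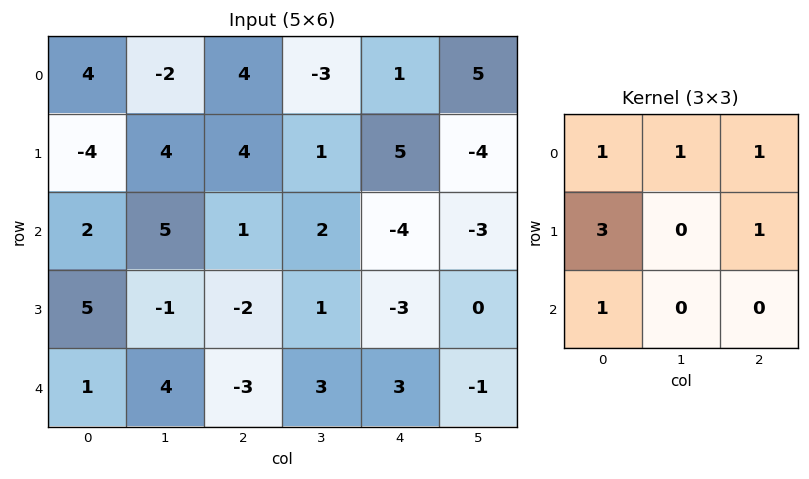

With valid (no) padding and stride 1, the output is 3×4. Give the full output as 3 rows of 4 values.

Output[0,0]: The receptive field on the input at this output position is [4 -2 4 / -4 4 4 / 2 5 1]. Elementwise product with the kernel and sum: 4·1 + -2·1 + 4·1 + -4·3 + 4·1 + 2·1.
Output[0,1]: The receptive field on the input at this output position is [-2 4 -3 / 4 4 1 / 5 1 2]. Elementwise product with the kernel and sum: -2·1 + 4·1 + -3·1 + 4·3 + 1·1 + 5·1.

0 17 20 4
16 25 7 6
22 10 -13 1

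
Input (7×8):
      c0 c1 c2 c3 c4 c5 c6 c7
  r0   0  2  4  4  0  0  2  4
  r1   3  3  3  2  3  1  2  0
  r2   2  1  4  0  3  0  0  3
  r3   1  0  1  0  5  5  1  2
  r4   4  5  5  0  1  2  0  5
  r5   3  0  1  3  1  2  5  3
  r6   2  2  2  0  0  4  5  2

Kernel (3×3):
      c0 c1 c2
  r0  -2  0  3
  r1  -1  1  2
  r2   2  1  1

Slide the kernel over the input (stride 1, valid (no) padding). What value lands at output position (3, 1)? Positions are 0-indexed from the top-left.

The receptive field on the input at this output position is [0 1 0 / 5 5 0 / 0 1 3]. Elementwise product with the kernel and sum: 0·-2 + 0·3 + 5·-1 + 5·1 + 0·2 + 0·2 + 1·1 + 3·1.

4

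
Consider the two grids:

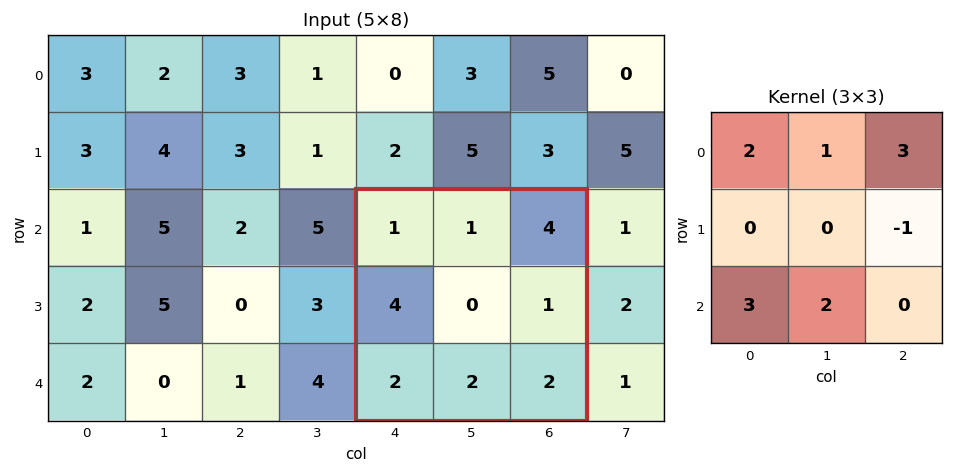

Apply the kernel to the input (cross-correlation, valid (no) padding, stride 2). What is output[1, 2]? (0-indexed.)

The receptive field on the input at this output position is [1 1 4 / 4 0 1 / 2 2 2]. Elementwise product with the kernel and sum: 1·2 + 1·1 + 4·3 + 1·-1 + 2·3 + 2·2.

24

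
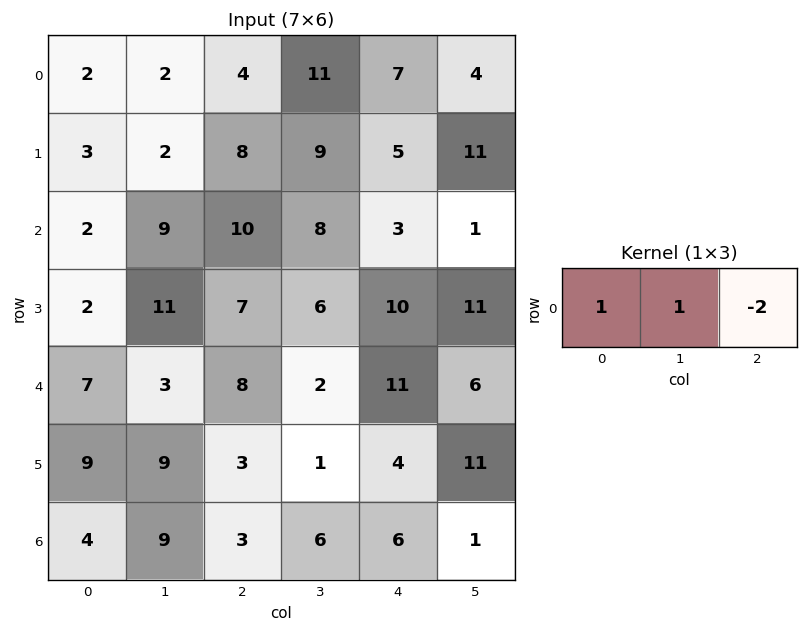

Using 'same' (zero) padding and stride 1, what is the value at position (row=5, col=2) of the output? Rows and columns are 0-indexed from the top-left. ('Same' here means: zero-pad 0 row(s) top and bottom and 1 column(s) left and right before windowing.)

10

The receptive field on the zero-padded input at this output position is [9 3 1]. Elementwise product with the kernel and sum: 9·1 + 3·1 + 1·-2.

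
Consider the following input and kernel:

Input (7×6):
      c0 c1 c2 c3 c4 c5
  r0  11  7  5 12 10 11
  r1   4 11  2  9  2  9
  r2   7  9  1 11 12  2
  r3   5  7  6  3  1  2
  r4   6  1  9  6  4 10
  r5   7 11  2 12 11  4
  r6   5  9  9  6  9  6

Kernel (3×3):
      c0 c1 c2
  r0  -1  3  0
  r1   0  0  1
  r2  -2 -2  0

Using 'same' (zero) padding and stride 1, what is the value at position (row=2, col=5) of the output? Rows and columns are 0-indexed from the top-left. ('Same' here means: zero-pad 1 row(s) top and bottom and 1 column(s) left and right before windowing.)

19

The receptive field on the zero-padded input at this output position is [2 9 0 / 12 2 0 / 1 2 0]. Elementwise product with the kernel and sum: 2·-1 + 9·3 + 0·1 + 1·-2 + 2·-2.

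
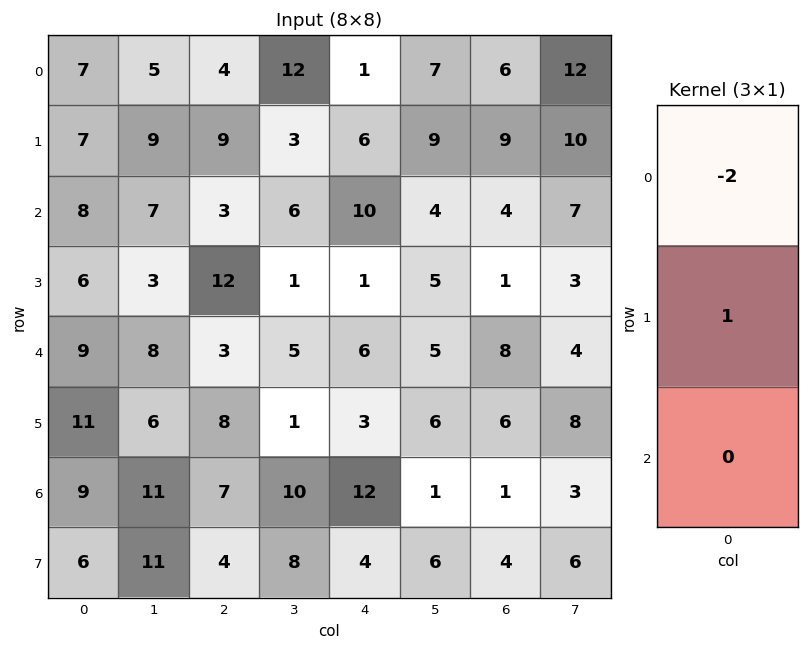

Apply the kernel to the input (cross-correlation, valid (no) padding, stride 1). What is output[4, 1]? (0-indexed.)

The receptive field on the input at this output position is [8 / 6 / 11]. Elementwise product with the kernel and sum: 8·-2 + 6·1.

-10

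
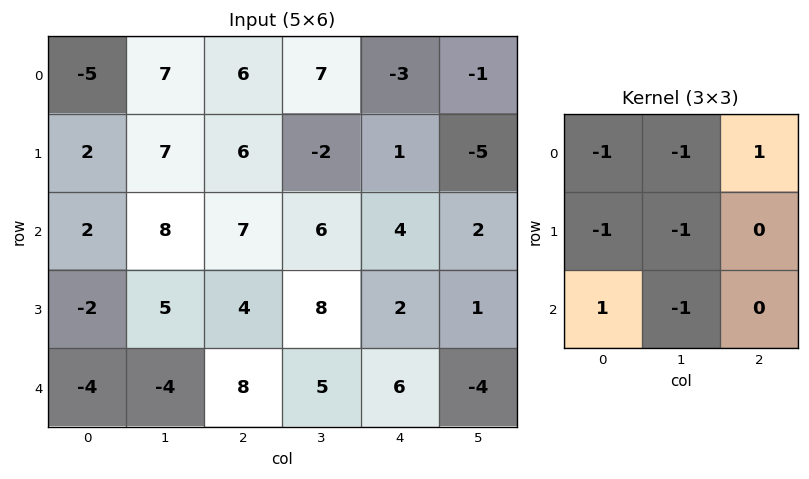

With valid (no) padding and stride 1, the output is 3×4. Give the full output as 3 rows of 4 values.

-11 -18 -19 -2
-20 -29 -20 -8
-6 -30 -18 -19

Output[0,0]: The receptive field on the input at this output position is [-5 7 6 / 2 7 6 / 2 8 7]. Elementwise product with the kernel and sum: -5·-1 + 7·-1 + 6·1 + 2·-1 + 7·-1 + 2·1 + 8·-1.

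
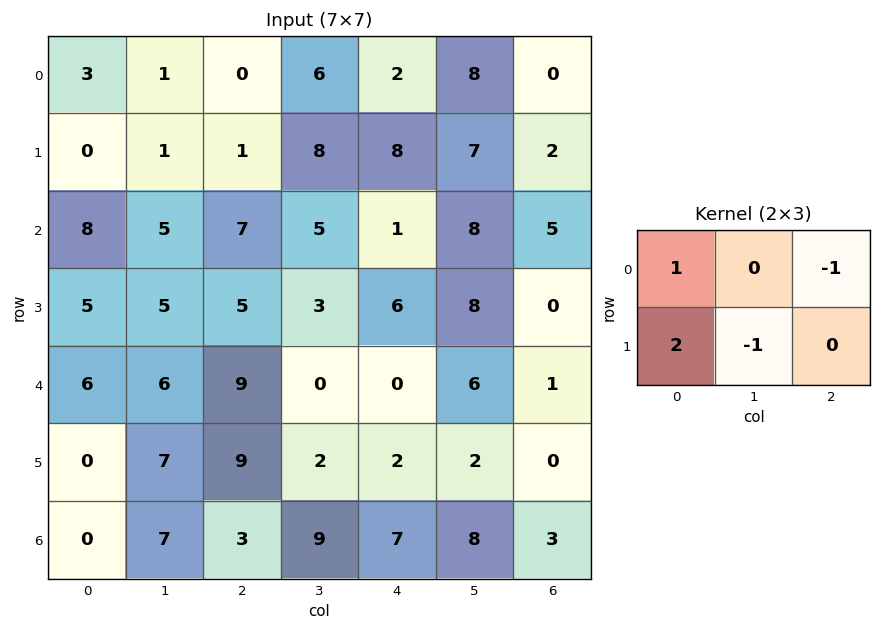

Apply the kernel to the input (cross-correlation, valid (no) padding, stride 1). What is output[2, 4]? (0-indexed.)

0

The receptive field on the input at this output position is [1 8 5 / 6 8 0]. Elementwise product with the kernel and sum: 1·1 + 5·-1 + 6·2 + 8·-1.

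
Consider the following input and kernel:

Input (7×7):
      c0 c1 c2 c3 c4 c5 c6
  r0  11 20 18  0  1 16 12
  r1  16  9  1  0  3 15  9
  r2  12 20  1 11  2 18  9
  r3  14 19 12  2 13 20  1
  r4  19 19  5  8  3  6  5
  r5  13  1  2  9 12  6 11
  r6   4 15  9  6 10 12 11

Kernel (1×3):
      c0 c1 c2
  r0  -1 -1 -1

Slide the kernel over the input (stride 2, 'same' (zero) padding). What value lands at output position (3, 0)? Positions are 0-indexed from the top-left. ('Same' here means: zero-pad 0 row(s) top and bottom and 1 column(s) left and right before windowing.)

-19

The receptive field on the zero-padded input at this output position is [0 4 15]. Elementwise product with the kernel and sum: 0·-1 + 4·-1 + 15·-1.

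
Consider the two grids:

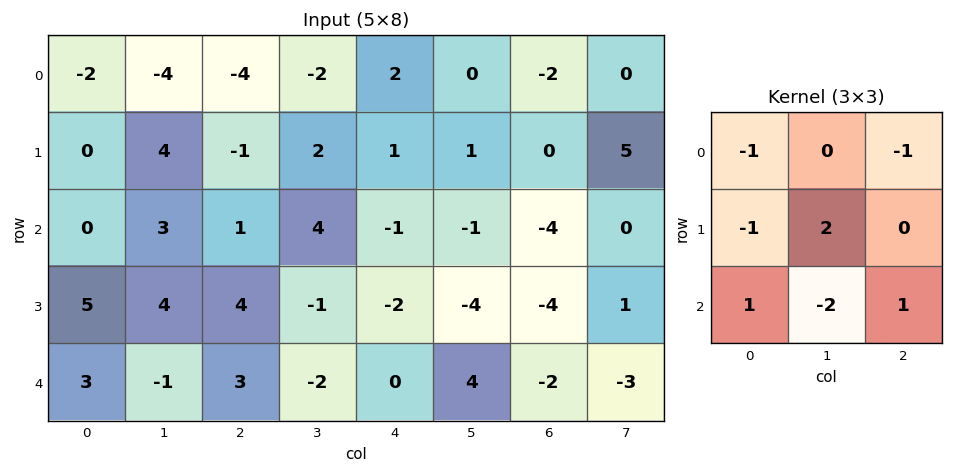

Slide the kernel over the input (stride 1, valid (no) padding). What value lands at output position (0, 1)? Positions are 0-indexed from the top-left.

5

The receptive field on the input at this output position is [-4 -4 -2 / 4 -1 2 / 3 1 4]. Elementwise product with the kernel and sum: -4·-1 + -2·-1 + 4·-1 + -1·2 + 3·1 + 1·-2 + 4·1.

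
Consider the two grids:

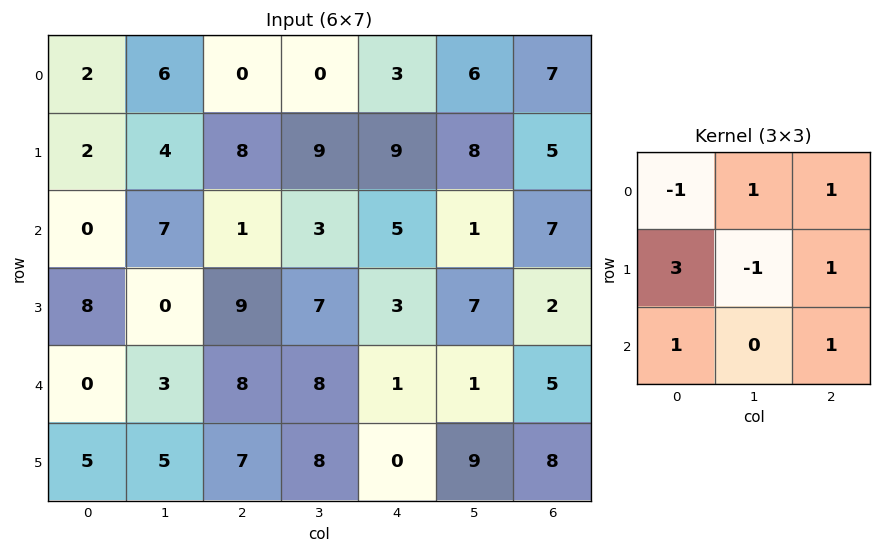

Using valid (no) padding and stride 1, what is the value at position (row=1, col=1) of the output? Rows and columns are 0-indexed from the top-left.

43

The receptive field on the input at this output position is [4 8 9 / 7 1 3 / 0 9 7]. Elementwise product with the kernel and sum: 4·-1 + 8·1 + 9·1 + 7·3 + 1·-1 + 3·1 + 0·1 + 7·1.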